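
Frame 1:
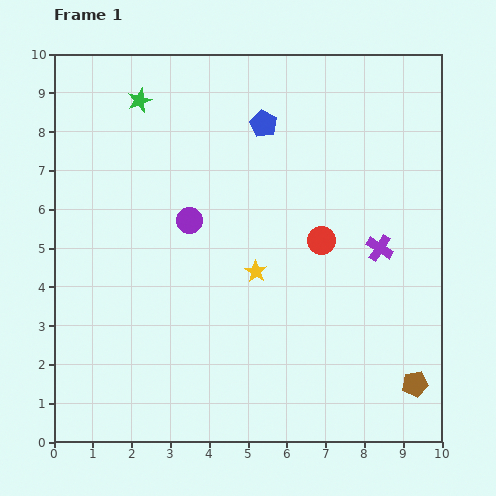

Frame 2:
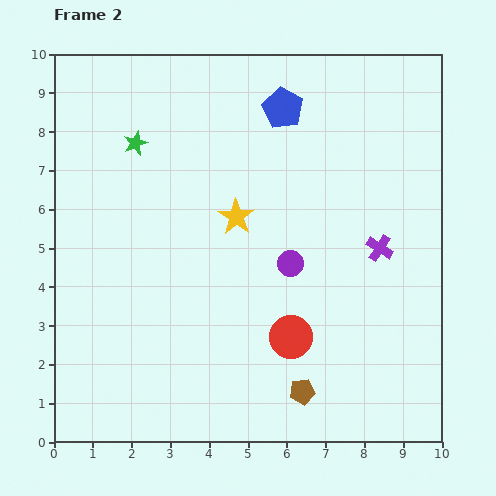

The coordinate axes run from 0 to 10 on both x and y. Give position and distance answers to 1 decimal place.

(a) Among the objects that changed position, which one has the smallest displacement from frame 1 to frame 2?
the blue pentagon

(moved 0.6)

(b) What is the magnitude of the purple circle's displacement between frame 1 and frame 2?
2.8

The purple circle moved from (3.5, 5.7) to (6.1, 4.6), a distance of √(2.6² + 1.1²) ≈ 2.8.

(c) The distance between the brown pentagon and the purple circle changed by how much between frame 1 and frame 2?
-3.9

Distance in frame 1: 7.2. Distance in frame 2: 3.3.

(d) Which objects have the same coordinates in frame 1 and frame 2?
the purple cross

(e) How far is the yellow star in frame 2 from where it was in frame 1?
1.5

The yellow star moved from (5.2, 4.4) to (4.7, 5.8), a distance of √(0.5² + 1.4²) ≈ 1.5.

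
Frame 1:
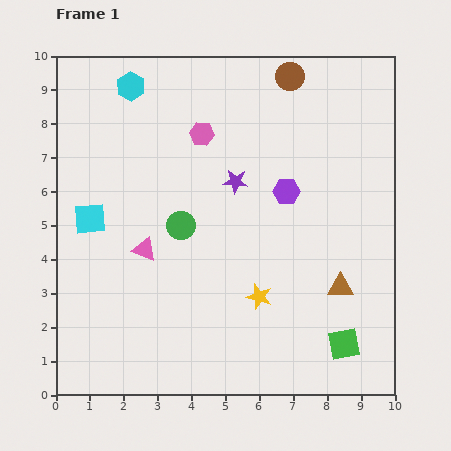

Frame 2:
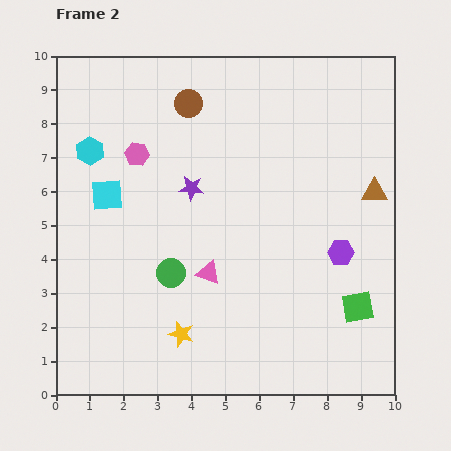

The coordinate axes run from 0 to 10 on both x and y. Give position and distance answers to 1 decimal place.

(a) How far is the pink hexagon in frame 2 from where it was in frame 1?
2.0

The pink hexagon moved from (4.3, 7.7) to (2.4, 7.1), a distance of √(1.9² + 0.6²) ≈ 2.0.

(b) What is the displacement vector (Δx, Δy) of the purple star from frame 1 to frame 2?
(-1.3, -0.2)

The purple star was at (5.3, 6.3) in frame 1 and (4.0, 6.1) in frame 2.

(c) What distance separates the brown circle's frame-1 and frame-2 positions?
3.1

The brown circle moved from (6.9, 9.4) to (3.9, 8.6), a distance of √(3.0² + 0.8²) ≈ 3.1.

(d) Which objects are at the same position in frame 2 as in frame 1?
none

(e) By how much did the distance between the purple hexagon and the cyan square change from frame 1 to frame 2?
+1.2

Distance in frame 1: 5.9. Distance in frame 2: 7.1.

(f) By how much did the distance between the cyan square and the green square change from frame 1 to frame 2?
-0.3

Distance in frame 1: 8.4. Distance in frame 2: 8.1.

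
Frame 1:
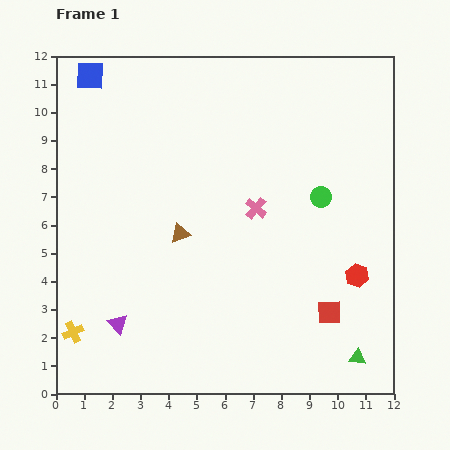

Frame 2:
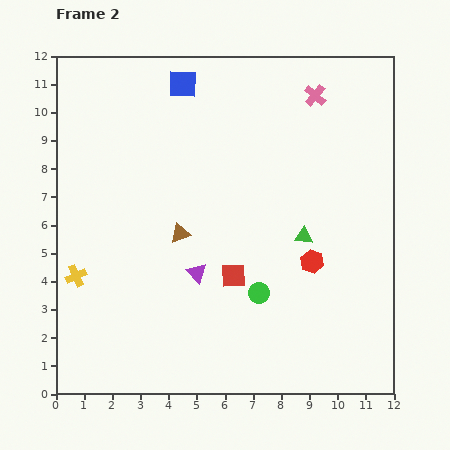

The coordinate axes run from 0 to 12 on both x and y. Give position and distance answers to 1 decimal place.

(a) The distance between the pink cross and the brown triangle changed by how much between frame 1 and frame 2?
+4.1

Distance in frame 1: 2.8. Distance in frame 2: 6.9.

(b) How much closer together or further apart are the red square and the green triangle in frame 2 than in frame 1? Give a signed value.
+1.0

Distance in frame 1: 1.9. Distance in frame 2: 2.9.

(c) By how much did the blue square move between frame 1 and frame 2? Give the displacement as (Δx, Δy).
(3.3, -0.3)

The blue square was at (1.2, 11.3) in frame 1 and (4.5, 11.0) in frame 2.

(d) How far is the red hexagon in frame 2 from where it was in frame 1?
1.7

The red hexagon moved from (10.7, 4.2) to (9.1, 4.7), a distance of √(1.6² + 0.5²) ≈ 1.7.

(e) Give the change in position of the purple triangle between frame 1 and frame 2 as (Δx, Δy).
(2.8, 1.8)

The purple triangle was at (2.2, 2.5) in frame 1 and (5.0, 4.3) in frame 2.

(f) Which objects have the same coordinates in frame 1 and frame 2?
the brown triangle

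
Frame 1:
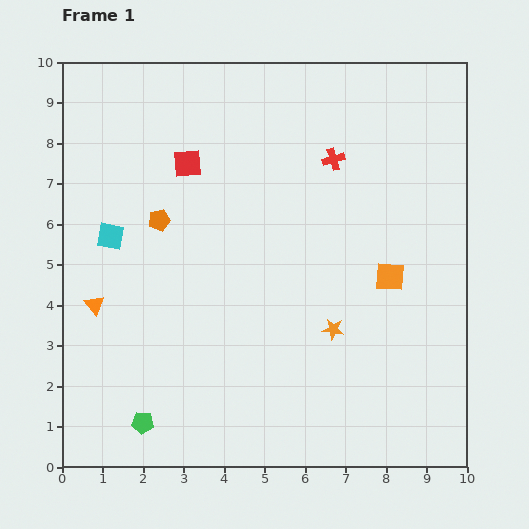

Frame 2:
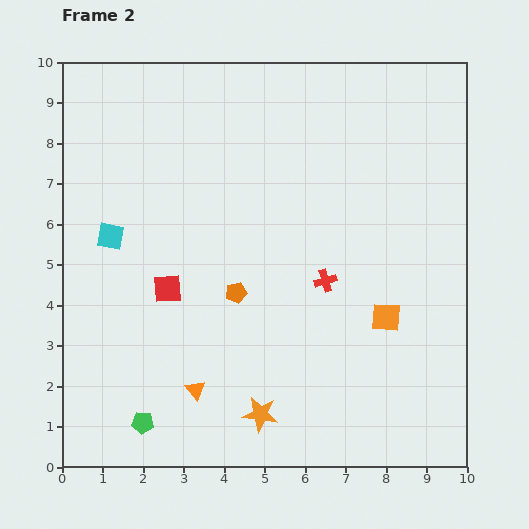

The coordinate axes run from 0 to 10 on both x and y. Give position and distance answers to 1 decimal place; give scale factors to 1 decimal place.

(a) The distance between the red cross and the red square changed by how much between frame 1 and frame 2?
+0.3

Distance in frame 1: 3.6. Distance in frame 2: 3.9.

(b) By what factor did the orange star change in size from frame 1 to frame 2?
1.6×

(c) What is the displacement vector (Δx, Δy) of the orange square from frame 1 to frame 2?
(-0.1, -1.0)

The orange square was at (8.1, 4.7) in frame 1 and (8.0, 3.7) in frame 2.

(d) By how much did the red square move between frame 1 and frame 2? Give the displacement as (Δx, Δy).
(-0.5, -3.1)

The red square was at (3.1, 7.5) in frame 1 and (2.6, 4.4) in frame 2.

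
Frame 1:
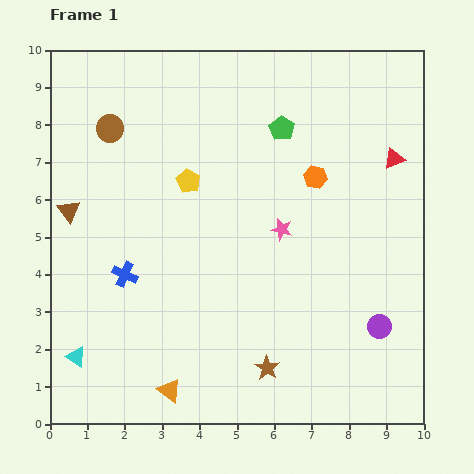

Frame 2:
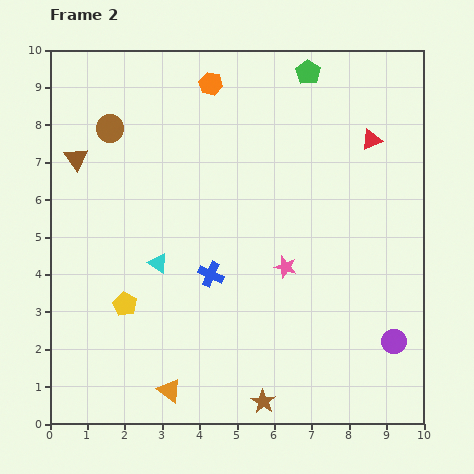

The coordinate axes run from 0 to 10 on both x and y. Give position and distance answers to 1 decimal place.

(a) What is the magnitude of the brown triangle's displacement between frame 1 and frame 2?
1.4

The brown triangle moved from (0.5, 5.7) to (0.7, 7.1), a distance of √(0.2² + 1.4²) ≈ 1.4.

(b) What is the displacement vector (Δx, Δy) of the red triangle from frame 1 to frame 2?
(-0.6, 0.5)

The red triangle was at (9.2, 7.1) in frame 1 and (8.6, 7.6) in frame 2.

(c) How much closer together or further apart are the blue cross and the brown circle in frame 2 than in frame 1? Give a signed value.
+0.8

Distance in frame 1: 3.9. Distance in frame 2: 4.7.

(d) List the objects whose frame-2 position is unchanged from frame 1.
the brown circle, the orange triangle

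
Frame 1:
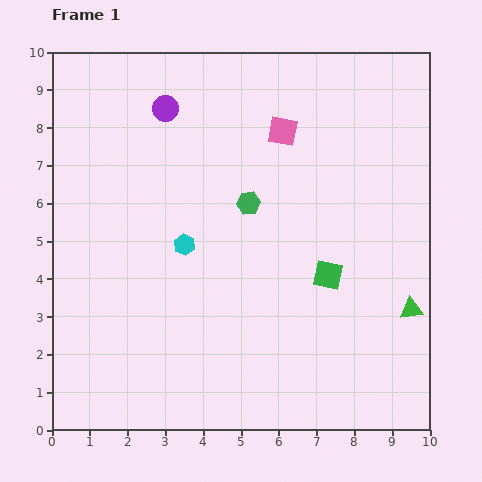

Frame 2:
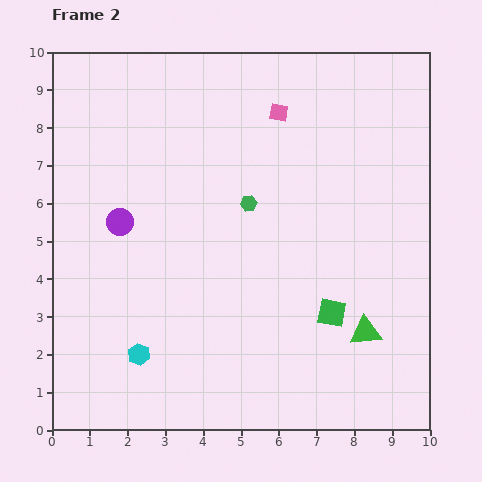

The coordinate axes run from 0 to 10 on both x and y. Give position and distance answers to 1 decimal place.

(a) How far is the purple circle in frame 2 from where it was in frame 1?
3.2

The purple circle moved from (3.0, 8.5) to (1.8, 5.5), a distance of √(1.2² + 3.0²) ≈ 3.2.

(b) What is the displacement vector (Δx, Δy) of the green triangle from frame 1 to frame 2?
(-1.2, -0.6)

The green triangle was at (9.5, 3.2) in frame 1 and (8.3, 2.6) in frame 2.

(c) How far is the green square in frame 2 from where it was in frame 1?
1.0

The green square moved from (7.3, 4.1) to (7.4, 3.1), a distance of √(0.1² + 1.0²) ≈ 1.0.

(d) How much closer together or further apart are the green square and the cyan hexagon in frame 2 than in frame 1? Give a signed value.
+1.3

Distance in frame 1: 3.9. Distance in frame 2: 5.2.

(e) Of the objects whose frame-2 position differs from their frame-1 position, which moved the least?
the pink square

(moved 0.5)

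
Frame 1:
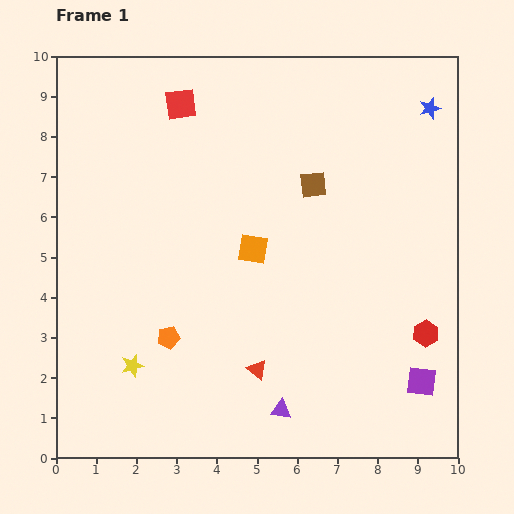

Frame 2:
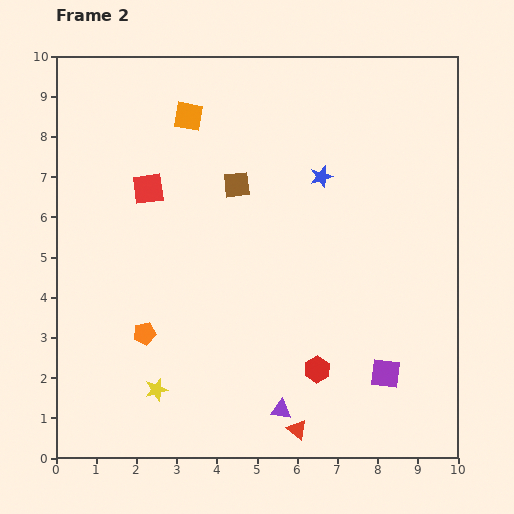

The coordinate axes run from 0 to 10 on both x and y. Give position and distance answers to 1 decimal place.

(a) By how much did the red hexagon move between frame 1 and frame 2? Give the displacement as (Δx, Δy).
(-2.7, -0.9)

The red hexagon was at (9.2, 3.1) in frame 1 and (6.5, 2.2) in frame 2.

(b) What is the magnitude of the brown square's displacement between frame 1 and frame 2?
1.9

The brown square moved from (6.4, 6.8) to (4.5, 6.8), a distance of √(1.9² + 0.0²) ≈ 1.9.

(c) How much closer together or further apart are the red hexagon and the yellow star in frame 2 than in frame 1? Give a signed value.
-3.3

Distance in frame 1: 7.3. Distance in frame 2: 4.0.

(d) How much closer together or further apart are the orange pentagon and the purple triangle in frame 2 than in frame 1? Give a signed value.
+0.6

Distance in frame 1: 3.3. Distance in frame 2: 3.9.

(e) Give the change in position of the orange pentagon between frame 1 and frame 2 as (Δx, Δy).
(-0.6, 0.1)

The orange pentagon was at (2.8, 3.0) in frame 1 and (2.2, 3.1) in frame 2.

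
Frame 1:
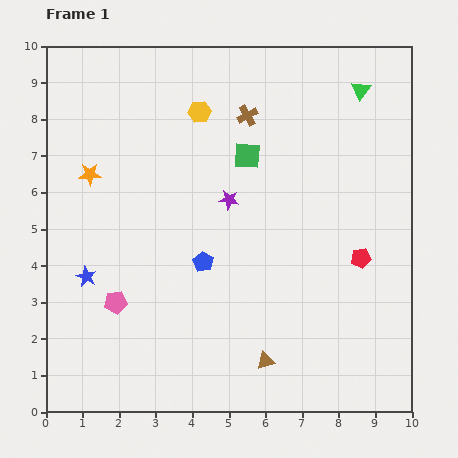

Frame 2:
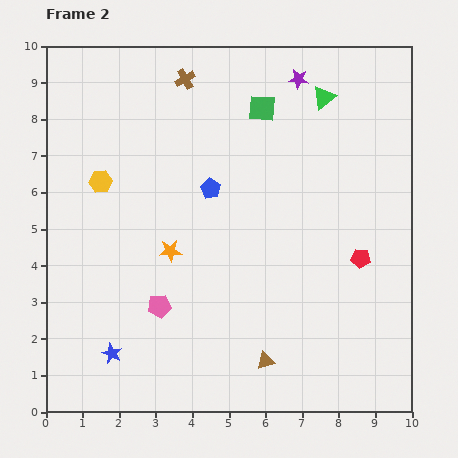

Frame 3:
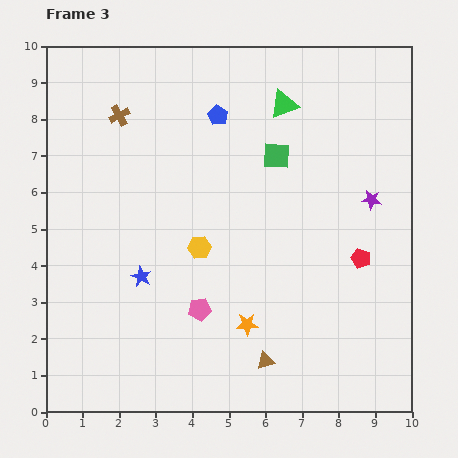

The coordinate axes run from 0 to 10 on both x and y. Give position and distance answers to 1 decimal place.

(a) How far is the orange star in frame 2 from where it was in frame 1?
3.0

The orange star moved from (1.2, 6.5) to (3.4, 4.4), a distance of √(2.2² + 2.1²) ≈ 3.0.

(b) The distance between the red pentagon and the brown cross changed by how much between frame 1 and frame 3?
+2.7

Distance in frame 1: 5.0. Distance in frame 3: 7.7.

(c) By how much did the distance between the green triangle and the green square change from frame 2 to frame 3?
-0.3

Distance in frame 2: 1.7. Distance in frame 3: 1.4.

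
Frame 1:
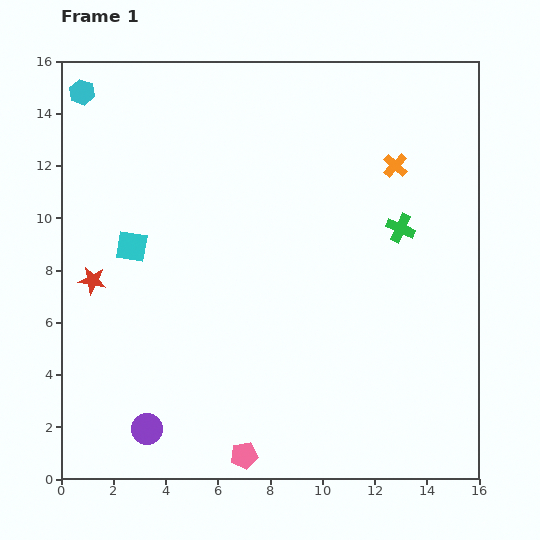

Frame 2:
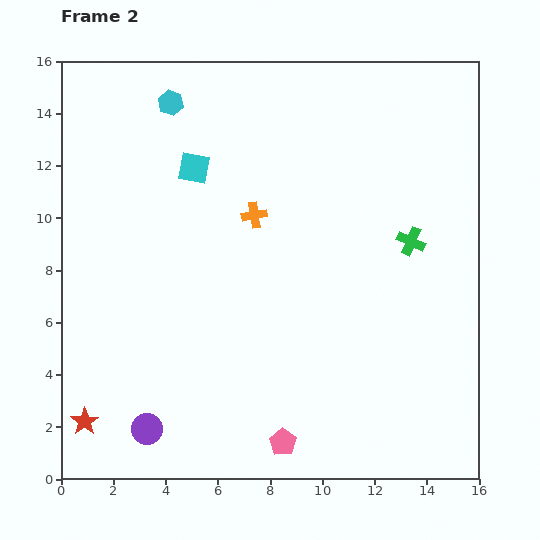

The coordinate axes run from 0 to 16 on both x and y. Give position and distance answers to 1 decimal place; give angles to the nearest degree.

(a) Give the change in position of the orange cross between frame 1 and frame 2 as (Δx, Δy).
(-5.4, -1.9)

The orange cross was at (12.8, 12.0) in frame 1 and (7.4, 10.1) in frame 2.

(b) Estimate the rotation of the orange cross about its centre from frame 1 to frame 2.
39° clockwise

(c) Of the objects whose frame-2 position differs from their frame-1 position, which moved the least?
the green cross

(moved 0.6)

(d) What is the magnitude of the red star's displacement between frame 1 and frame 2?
5.4

The red star moved from (1.2, 7.6) to (0.9, 2.2), a distance of √(0.3² + 5.4²) ≈ 5.4.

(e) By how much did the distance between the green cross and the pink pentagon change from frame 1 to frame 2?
-1.5

Distance in frame 1: 10.6. Distance in frame 2: 9.1.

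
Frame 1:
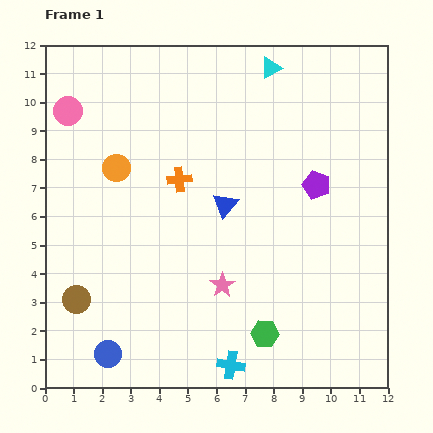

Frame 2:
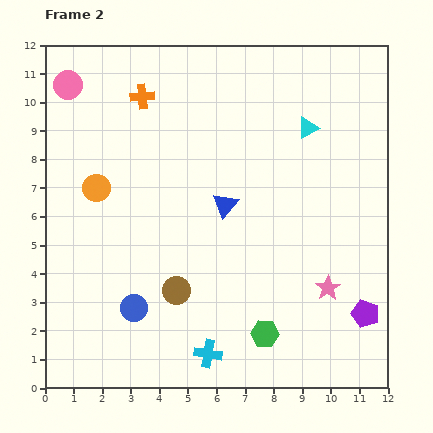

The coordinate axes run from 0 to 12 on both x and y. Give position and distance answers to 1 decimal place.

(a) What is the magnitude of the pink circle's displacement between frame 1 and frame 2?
0.9

The pink circle moved from (0.8, 9.7) to (0.8, 10.6), a distance of √(0.0² + 0.9²) ≈ 0.9.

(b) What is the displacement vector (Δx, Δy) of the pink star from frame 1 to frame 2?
(3.7, -0.1)

The pink star was at (6.2, 3.6) in frame 1 and (9.9, 3.5) in frame 2.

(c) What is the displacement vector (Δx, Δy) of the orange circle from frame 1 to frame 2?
(-0.7, -0.7)

The orange circle was at (2.5, 7.7) in frame 1 and (1.8, 7.0) in frame 2.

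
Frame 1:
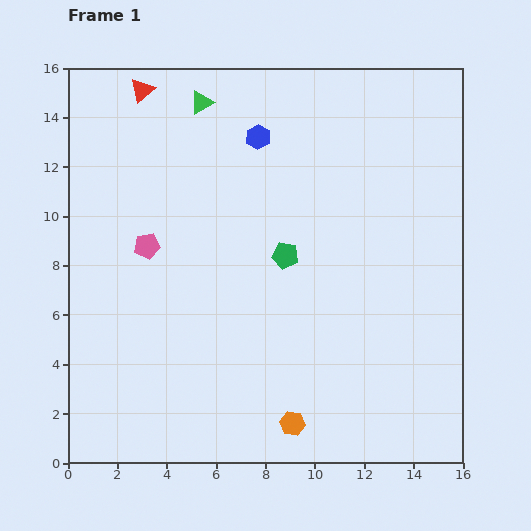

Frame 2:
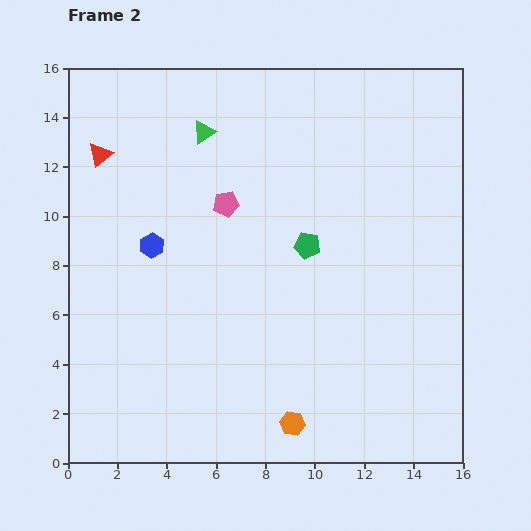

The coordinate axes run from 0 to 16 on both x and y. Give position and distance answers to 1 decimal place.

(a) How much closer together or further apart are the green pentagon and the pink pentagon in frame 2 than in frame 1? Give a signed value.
-1.9

Distance in frame 1: 5.6. Distance in frame 2: 3.7.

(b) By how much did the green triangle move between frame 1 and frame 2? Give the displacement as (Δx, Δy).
(0.1, -1.2)

The green triangle was at (5.4, 14.6) in frame 1 and (5.5, 13.4) in frame 2.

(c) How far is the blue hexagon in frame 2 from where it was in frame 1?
6.2

The blue hexagon moved from (7.7, 13.2) to (3.4, 8.8), a distance of √(4.3² + 4.4²) ≈ 6.2.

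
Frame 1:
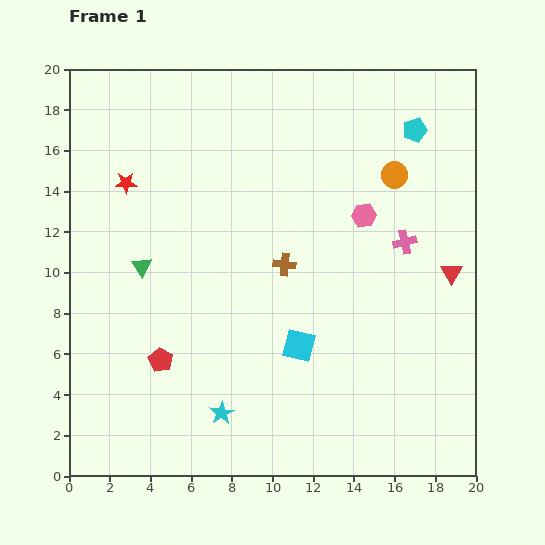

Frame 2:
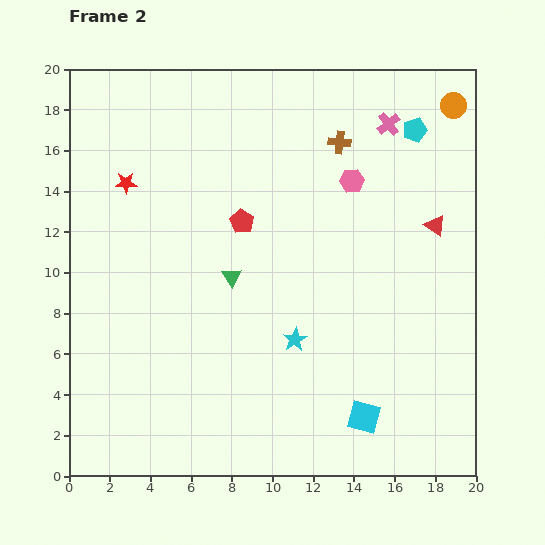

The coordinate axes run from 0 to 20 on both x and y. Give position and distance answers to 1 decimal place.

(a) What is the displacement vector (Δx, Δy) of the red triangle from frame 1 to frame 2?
(-0.8, 2.3)

The red triangle was at (18.8, 10.0) in frame 1 and (18.0, 12.3) in frame 2.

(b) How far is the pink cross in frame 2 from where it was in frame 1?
5.9

The pink cross moved from (16.5, 11.5) to (15.7, 17.3), a distance of √(0.8² + 5.8²) ≈ 5.9.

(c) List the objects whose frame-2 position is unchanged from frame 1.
the cyan pentagon, the red star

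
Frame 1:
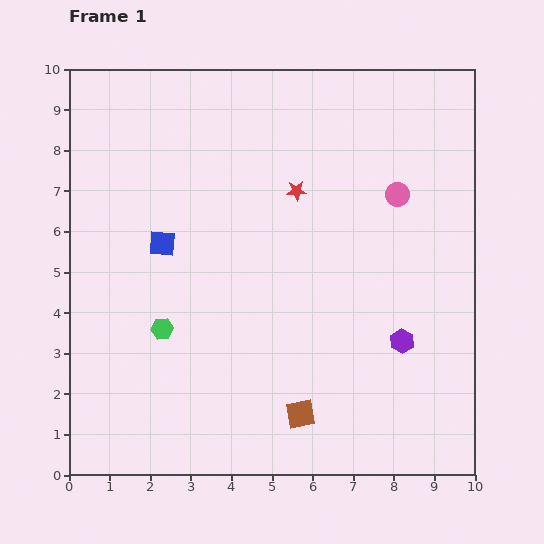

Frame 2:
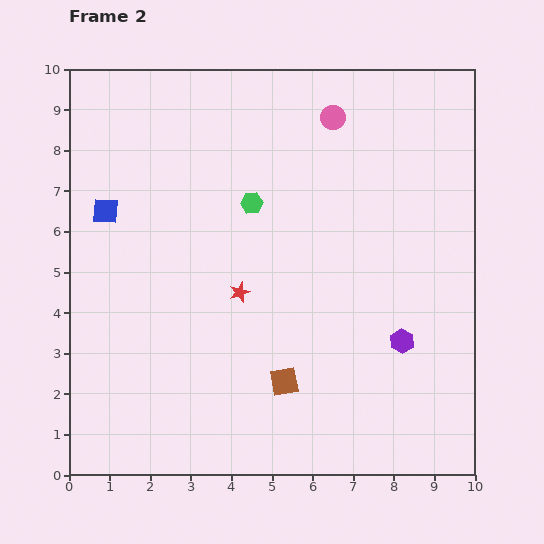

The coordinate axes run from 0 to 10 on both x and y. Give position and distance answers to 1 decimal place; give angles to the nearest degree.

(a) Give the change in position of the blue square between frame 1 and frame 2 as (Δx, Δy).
(-1.4, 0.8)

The blue square was at (2.3, 5.7) in frame 1 and (0.9, 6.5) in frame 2.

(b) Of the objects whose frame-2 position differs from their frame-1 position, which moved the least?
the brown square

(moved 0.9)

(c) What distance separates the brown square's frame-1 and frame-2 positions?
0.9

The brown square moved from (5.7, 1.5) to (5.3, 2.3), a distance of √(0.4² + 0.8²) ≈ 0.9.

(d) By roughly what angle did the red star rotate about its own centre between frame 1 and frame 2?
16° counter-clockwise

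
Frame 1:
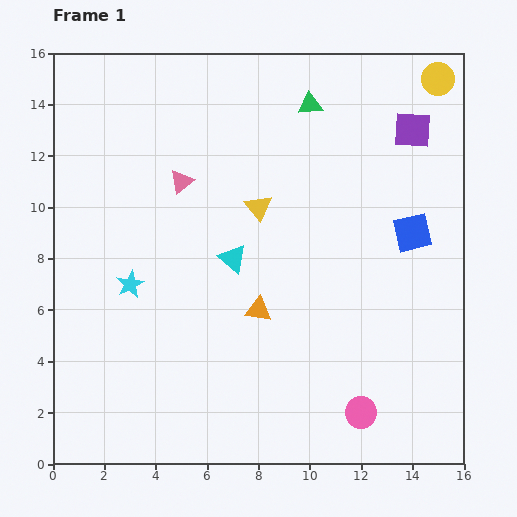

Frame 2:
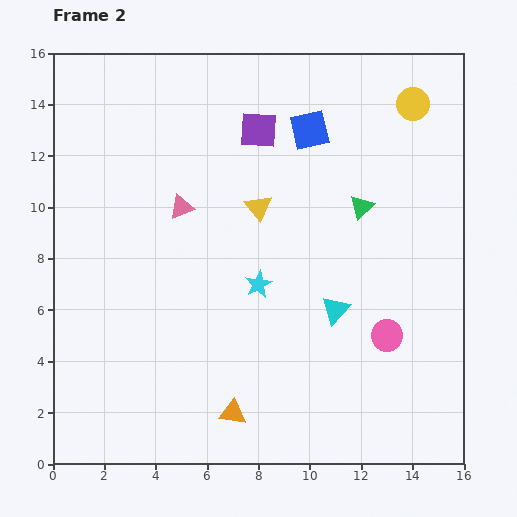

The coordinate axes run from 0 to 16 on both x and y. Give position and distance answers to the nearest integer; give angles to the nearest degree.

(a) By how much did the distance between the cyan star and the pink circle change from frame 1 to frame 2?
-5

Distance in frame 1: 10. Distance in frame 2: 5.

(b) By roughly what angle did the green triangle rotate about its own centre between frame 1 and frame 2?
37° counter-clockwise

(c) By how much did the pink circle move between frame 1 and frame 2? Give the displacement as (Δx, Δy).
(1, 3)

The pink circle was at (12, 2) in frame 1 and (13, 5) in frame 2.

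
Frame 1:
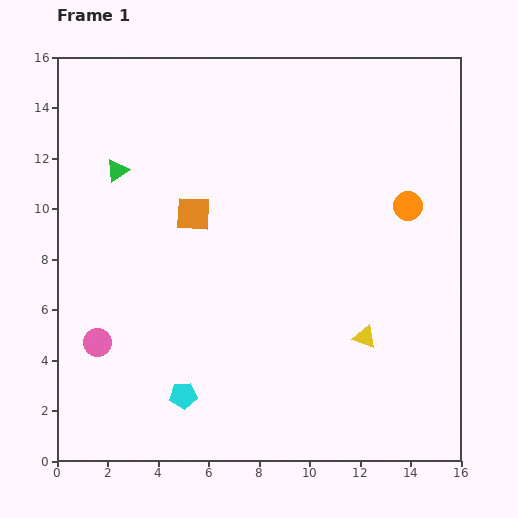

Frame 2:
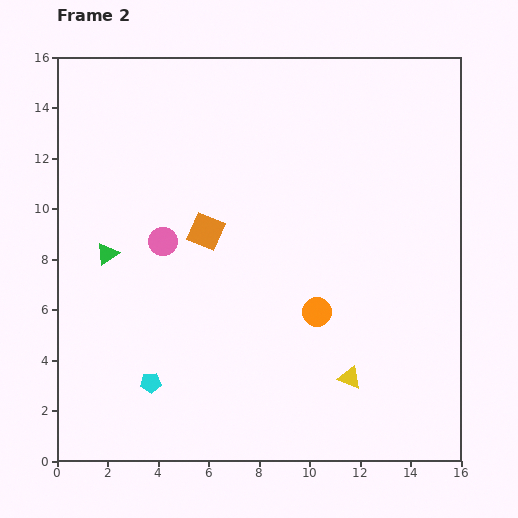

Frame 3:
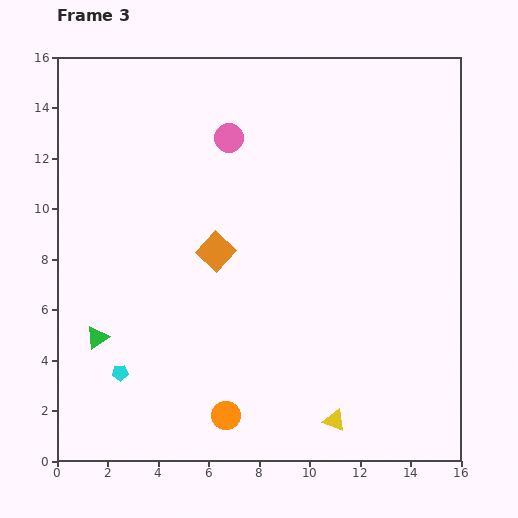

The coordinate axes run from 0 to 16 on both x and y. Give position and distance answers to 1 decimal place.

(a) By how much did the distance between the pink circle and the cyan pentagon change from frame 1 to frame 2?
+1.6

Distance in frame 1: 4.0. Distance in frame 2: 5.6.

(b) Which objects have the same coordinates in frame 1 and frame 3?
none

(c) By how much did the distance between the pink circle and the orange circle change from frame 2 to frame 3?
+4.3

Distance in frame 2: 6.7. Distance in frame 3: 11.0.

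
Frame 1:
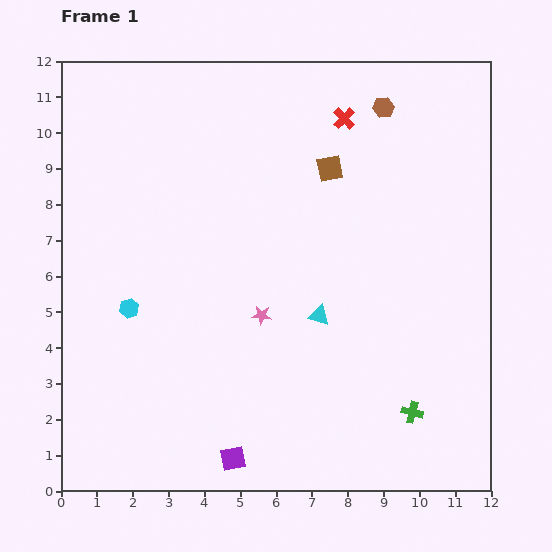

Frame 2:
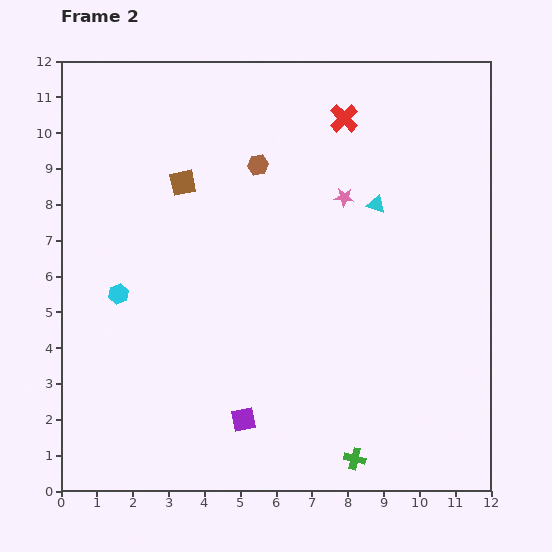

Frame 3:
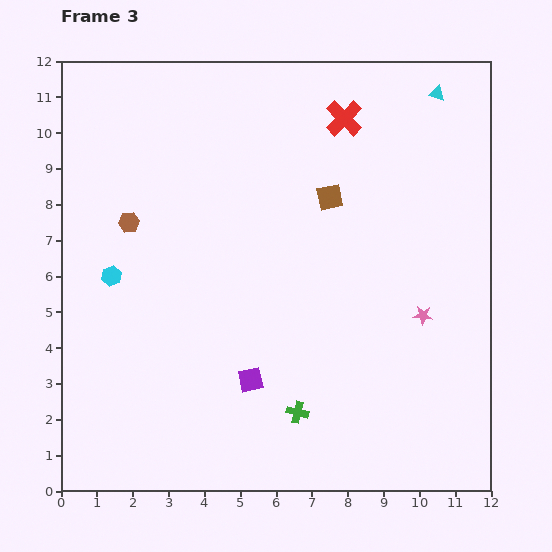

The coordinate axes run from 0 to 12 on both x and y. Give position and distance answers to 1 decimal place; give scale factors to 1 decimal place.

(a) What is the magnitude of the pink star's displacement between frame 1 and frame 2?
4.0

The pink star moved from (5.6, 4.9) to (7.9, 8.2), a distance of √(2.3² + 3.3²) ≈ 4.0.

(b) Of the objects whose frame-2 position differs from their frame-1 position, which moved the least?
the cyan hexagon

(moved 0.5)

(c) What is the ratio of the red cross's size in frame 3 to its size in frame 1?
1.7×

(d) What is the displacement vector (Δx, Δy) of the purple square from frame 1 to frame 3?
(0.5, 2.2)

The purple square was at (4.8, 0.9) in frame 1 and (5.3, 3.1) in frame 3.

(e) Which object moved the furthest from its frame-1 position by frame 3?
the brown hexagon

(moved 7.8; next 7.0)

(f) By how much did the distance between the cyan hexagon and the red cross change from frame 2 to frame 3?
-0.2

Distance in frame 2: 8.0. Distance in frame 3: 7.8.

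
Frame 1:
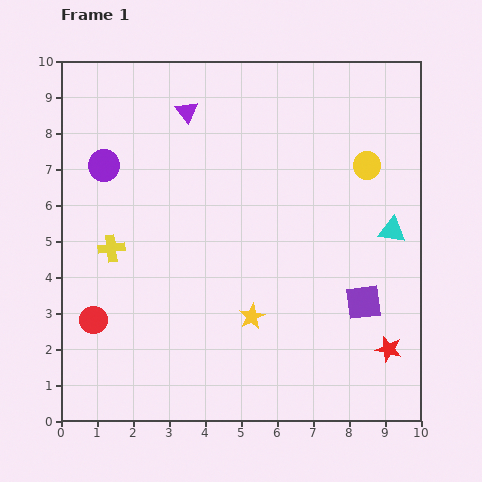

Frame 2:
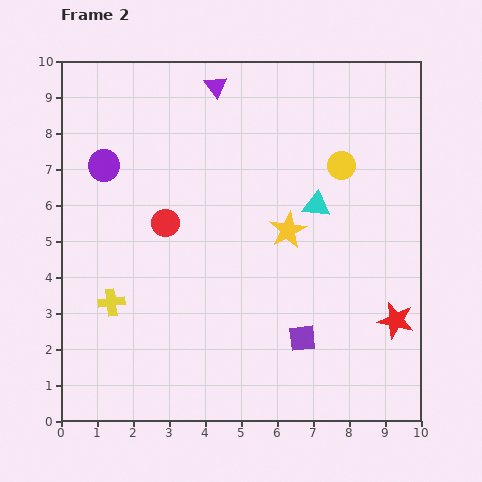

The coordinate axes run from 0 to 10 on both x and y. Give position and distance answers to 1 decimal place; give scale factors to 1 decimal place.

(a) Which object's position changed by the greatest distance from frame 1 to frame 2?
the red circle

(moved 3.4; next 2.6)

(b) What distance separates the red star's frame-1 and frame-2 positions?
0.8

The red star moved from (9.1, 2.0) to (9.3, 2.8), a distance of √(0.2² + 0.8²) ≈ 0.8.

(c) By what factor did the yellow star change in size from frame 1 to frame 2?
1.4×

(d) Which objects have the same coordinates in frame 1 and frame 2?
the purple circle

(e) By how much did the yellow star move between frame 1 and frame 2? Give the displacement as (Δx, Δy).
(1.0, 2.4)

The yellow star was at (5.3, 2.9) in frame 1 and (6.3, 5.3) in frame 2.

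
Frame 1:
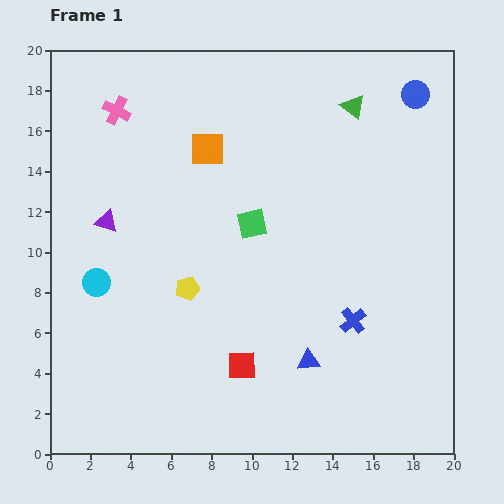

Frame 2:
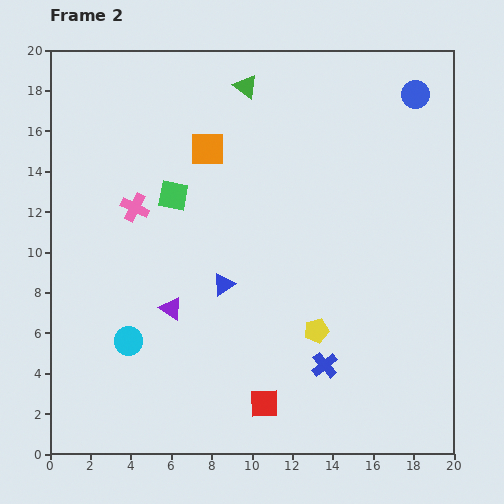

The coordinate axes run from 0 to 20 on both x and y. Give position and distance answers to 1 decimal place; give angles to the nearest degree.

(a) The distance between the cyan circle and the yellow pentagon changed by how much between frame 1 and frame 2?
+4.8

Distance in frame 1: 4.5. Distance in frame 2: 9.3.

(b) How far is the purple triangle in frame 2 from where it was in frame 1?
5.4

The purple triangle moved from (2.8, 11.5) to (6.0, 7.2), a distance of √(3.2² + 4.3²) ≈ 5.4.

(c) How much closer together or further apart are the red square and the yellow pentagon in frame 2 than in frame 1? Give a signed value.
-0.3

Distance in frame 1: 4.7. Distance in frame 2: 4.4.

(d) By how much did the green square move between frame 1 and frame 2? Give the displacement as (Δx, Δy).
(-3.9, 1.4)

The green square was at (10.0, 11.4) in frame 1 and (6.1, 12.8) in frame 2.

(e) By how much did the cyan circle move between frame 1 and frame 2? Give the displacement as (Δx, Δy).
(1.6, -2.9)

The cyan circle was at (2.3, 8.5) in frame 1 and (3.9, 5.6) in frame 2.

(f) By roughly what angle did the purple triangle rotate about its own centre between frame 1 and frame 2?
16° clockwise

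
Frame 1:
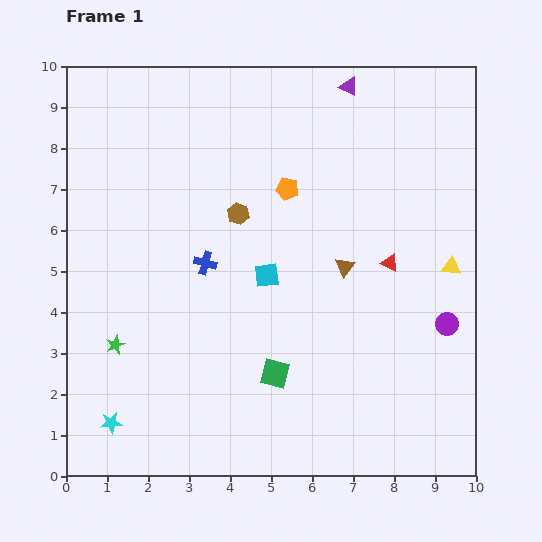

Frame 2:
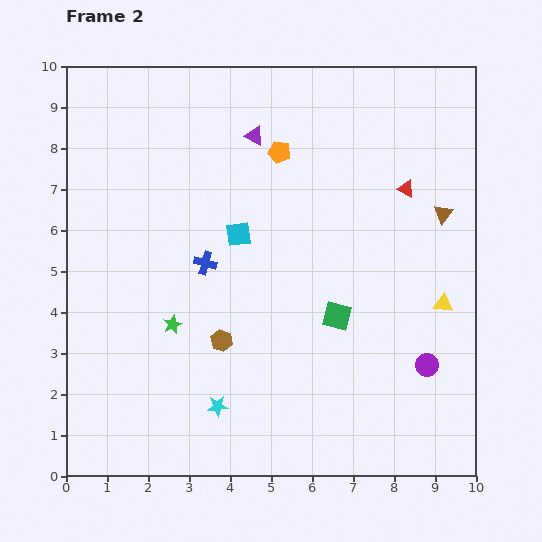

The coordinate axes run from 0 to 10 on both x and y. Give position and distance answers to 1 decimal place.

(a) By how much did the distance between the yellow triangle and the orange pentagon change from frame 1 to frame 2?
+1.0

Distance in frame 1: 4.4. Distance in frame 2: 5.4.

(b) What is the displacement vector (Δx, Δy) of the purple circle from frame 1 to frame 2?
(-0.5, -1.0)

The purple circle was at (9.3, 3.7) in frame 1 and (8.8, 2.7) in frame 2.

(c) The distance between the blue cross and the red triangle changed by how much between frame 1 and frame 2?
+0.7

Distance in frame 1: 4.5. Distance in frame 2: 5.2.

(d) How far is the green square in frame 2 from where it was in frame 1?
2.1

The green square moved from (5.1, 2.5) to (6.6, 3.9), a distance of √(1.5² + 1.4²) ≈ 2.1.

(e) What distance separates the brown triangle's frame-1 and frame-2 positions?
2.7

The brown triangle moved from (6.8, 5.1) to (9.2, 6.4), a distance of √(2.4² + 1.3²) ≈ 2.7.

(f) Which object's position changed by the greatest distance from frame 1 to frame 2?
the brown hexagon

(moved 3.1; next 2.7)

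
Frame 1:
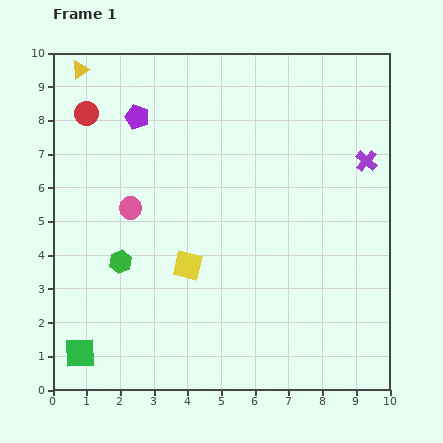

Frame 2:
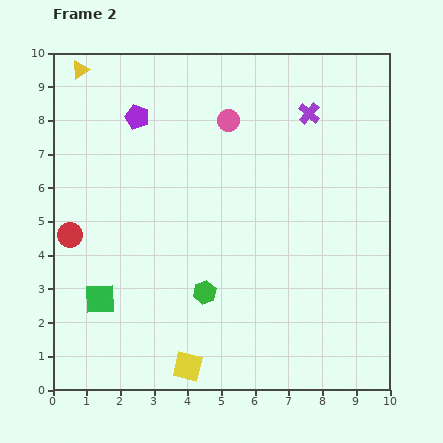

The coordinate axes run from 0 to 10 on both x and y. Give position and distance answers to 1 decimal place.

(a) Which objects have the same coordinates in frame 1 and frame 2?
the yellow triangle, the purple pentagon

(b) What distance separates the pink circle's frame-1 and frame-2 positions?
3.9

The pink circle moved from (2.3, 5.4) to (5.2, 8.0), a distance of √(2.9² + 2.6²) ≈ 3.9.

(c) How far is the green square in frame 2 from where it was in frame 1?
1.7

The green square moved from (0.8, 1.1) to (1.4, 2.7), a distance of √(0.6² + 1.6²) ≈ 1.7.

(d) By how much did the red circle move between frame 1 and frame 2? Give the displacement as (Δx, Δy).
(-0.5, -3.6)

The red circle was at (1.0, 8.2) in frame 1 and (0.5, 4.6) in frame 2.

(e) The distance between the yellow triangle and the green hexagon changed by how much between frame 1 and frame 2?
+1.8

Distance in frame 1: 5.8. Distance in frame 2: 7.6.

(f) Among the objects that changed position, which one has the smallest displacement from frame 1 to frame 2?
the green square

(moved 1.7)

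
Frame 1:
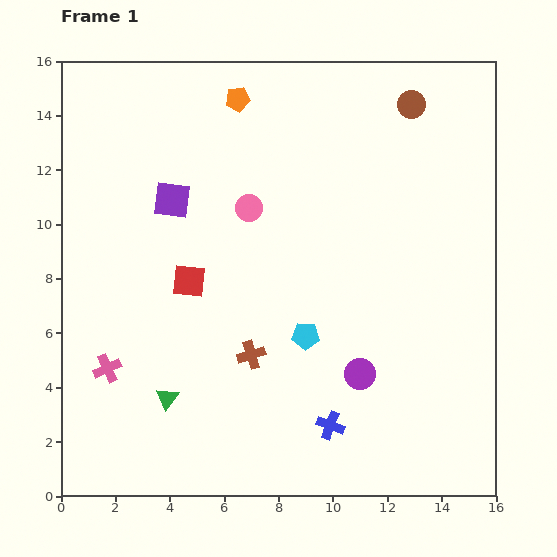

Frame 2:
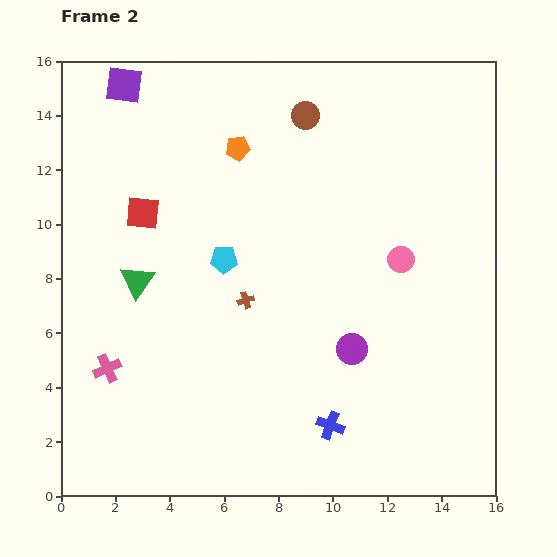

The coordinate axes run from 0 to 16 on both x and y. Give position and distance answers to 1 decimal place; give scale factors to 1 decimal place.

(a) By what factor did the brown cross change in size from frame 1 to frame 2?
0.6×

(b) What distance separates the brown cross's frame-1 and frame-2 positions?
2.0

The brown cross moved from (7.0, 5.2) to (6.8, 7.2), a distance of √(0.2² + 2.0²) ≈ 2.0.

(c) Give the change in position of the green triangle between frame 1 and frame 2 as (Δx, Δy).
(-1.1, 4.3)

The green triangle was at (3.9, 3.6) in frame 1 and (2.8, 7.9) in frame 2.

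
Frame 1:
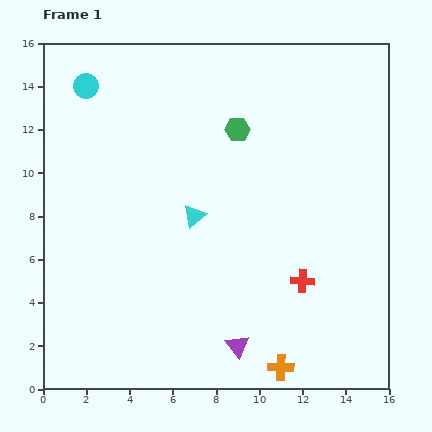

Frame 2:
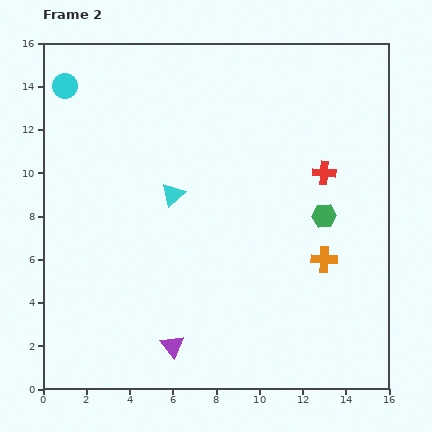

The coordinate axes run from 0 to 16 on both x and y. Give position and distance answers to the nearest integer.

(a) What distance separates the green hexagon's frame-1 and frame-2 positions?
6

The green hexagon moved from (9, 12) to (13, 8), a distance of √(4² + 4²) ≈ 6.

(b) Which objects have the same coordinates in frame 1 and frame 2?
none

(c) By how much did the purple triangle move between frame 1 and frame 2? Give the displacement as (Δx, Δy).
(-3, 0)

The purple triangle was at (9, 2) in frame 1 and (6, 2) in frame 2.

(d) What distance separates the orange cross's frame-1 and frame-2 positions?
5

The orange cross moved from (11, 1) to (13, 6), a distance of √(2² + 5²) ≈ 5.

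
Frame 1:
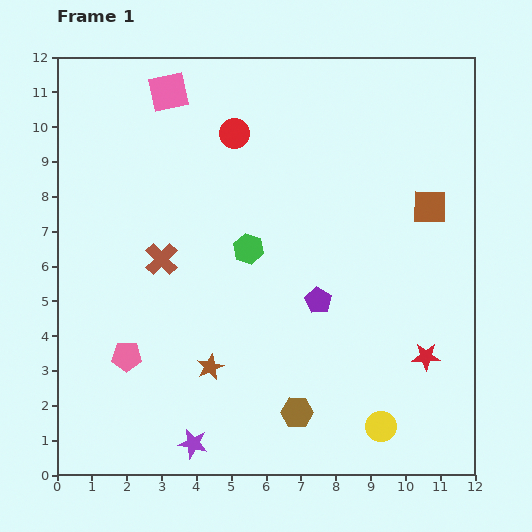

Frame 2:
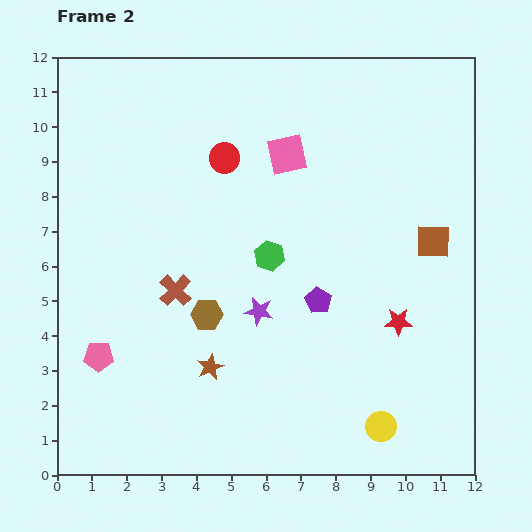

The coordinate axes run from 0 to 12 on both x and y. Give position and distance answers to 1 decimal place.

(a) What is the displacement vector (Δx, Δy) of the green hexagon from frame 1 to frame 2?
(0.6, -0.2)

The green hexagon was at (5.5, 6.5) in frame 1 and (6.1, 6.3) in frame 2.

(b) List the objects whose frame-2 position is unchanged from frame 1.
the brown star, the purple pentagon, the yellow circle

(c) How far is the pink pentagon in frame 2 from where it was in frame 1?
0.8

The pink pentagon moved from (2.0, 3.4) to (1.2, 3.4), a distance of √(0.8² + 0.0²) ≈ 0.8.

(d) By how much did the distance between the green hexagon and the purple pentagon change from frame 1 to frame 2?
-0.6

Distance in frame 1: 2.5. Distance in frame 2: 1.9.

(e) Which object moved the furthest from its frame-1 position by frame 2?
the purple star

(moved 4.2; next 3.8)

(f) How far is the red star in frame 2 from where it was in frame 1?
1.3

The red star moved from (10.6, 3.4) to (9.8, 4.4), a distance of √(0.8² + 1.0²) ≈ 1.3.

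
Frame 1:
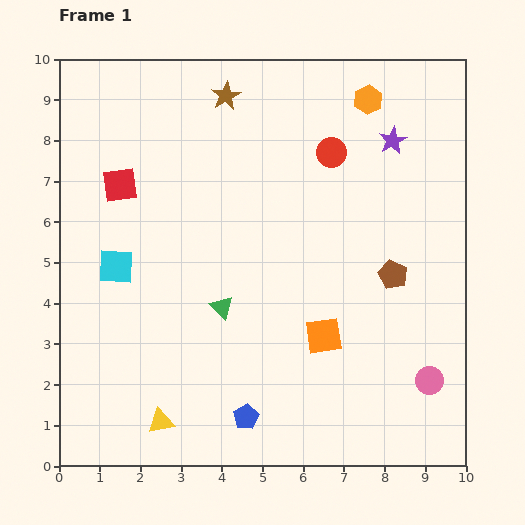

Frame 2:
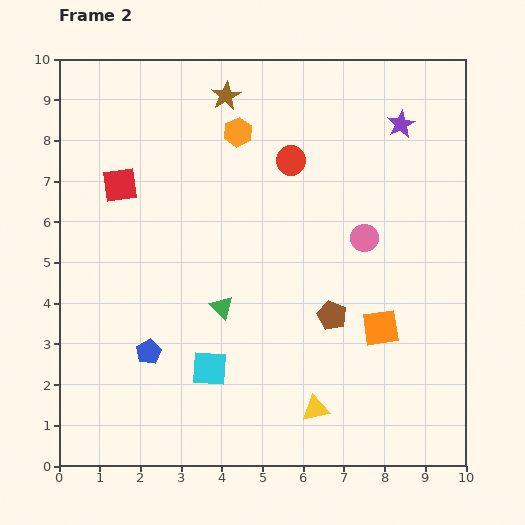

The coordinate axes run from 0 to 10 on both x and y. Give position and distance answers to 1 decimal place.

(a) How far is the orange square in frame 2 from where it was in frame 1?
1.4

The orange square moved from (6.5, 3.2) to (7.9, 3.4), a distance of √(1.4² + 0.2²) ≈ 1.4.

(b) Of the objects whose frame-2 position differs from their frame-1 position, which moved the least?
the purple star

(moved 0.4)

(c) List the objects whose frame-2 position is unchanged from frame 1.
the brown star, the red square, the green triangle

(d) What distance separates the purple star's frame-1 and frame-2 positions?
0.4

The purple star moved from (8.2, 8.0) to (8.4, 8.4), a distance of √(0.2² + 0.4²) ≈ 0.4.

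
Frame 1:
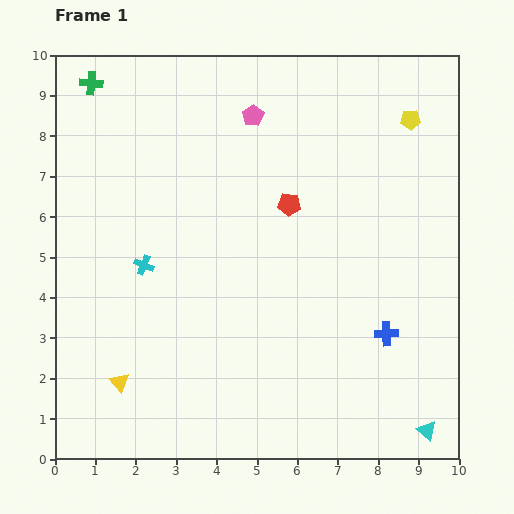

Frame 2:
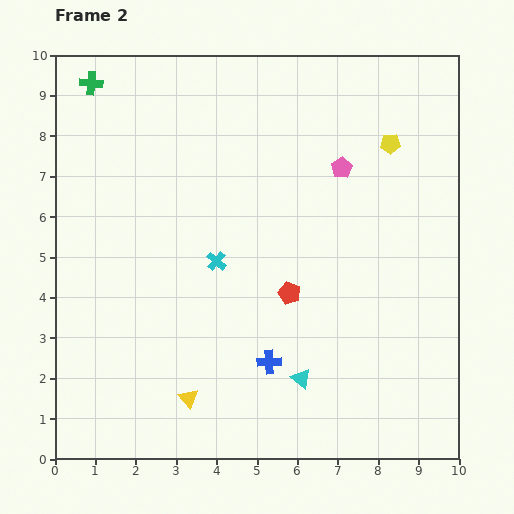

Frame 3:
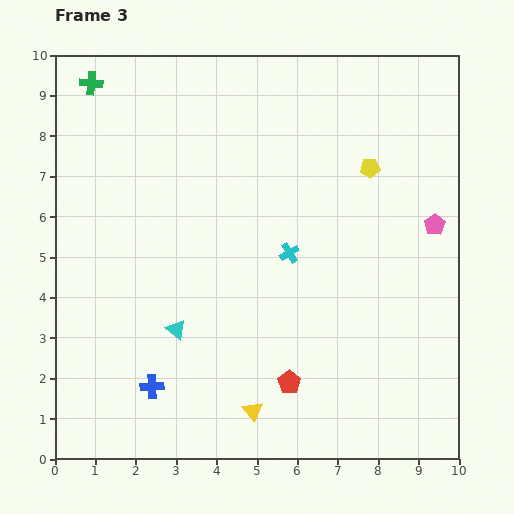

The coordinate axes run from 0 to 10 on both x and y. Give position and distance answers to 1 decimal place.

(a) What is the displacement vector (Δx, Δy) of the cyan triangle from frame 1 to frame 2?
(-3.1, 1.3)

The cyan triangle was at (9.2, 0.7) in frame 1 and (6.1, 2.0) in frame 2.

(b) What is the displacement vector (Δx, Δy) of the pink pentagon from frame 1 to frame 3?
(4.5, -2.7)

The pink pentagon was at (4.9, 8.5) in frame 1 and (9.4, 5.8) in frame 3.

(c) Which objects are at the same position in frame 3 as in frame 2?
the green cross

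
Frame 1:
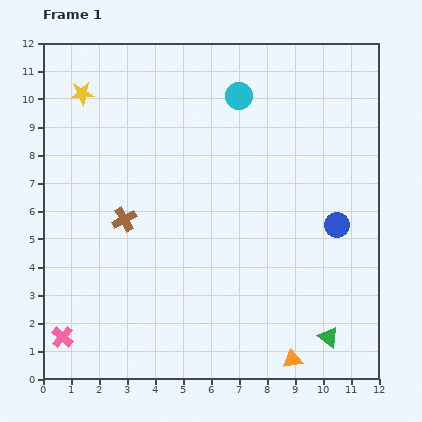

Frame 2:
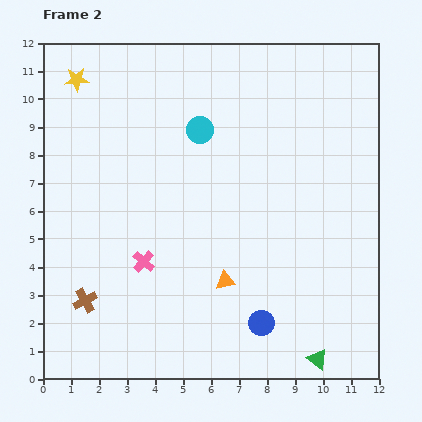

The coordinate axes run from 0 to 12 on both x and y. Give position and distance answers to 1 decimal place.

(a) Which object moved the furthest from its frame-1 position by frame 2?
the blue circle

(moved 4.4; next 4.0)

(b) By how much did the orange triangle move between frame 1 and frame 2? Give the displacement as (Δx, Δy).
(-2.4, 2.8)

The orange triangle was at (8.9, 0.7) in frame 1 and (6.5, 3.5) in frame 2.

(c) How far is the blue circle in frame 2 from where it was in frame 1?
4.4

The blue circle moved from (10.5, 5.5) to (7.8, 2.0), a distance of √(2.7² + 3.5²) ≈ 4.4.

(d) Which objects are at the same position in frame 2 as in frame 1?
none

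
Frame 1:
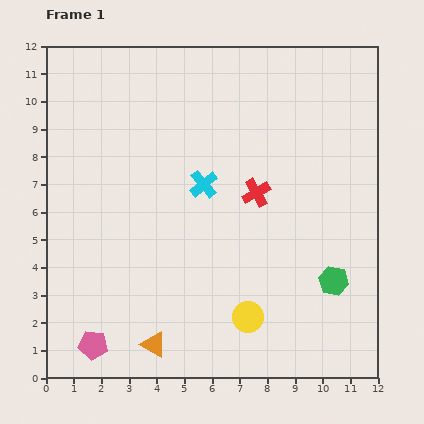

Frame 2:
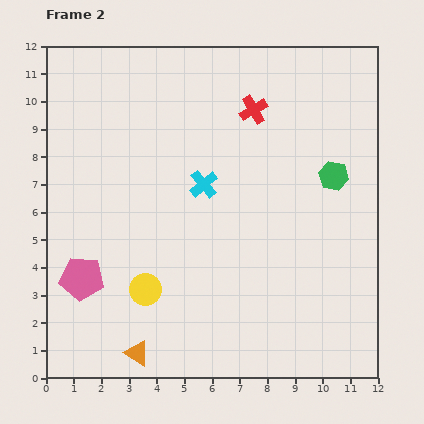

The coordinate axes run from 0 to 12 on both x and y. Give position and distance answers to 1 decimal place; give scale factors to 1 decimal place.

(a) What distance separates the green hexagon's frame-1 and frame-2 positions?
3.8

The green hexagon moved from (10.4, 3.5) to (10.4, 7.3), a distance of √(0.0² + 3.8²) ≈ 3.8.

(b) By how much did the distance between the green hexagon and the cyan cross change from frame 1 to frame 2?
-1.2

Distance in frame 1: 5.9. Distance in frame 2: 4.7.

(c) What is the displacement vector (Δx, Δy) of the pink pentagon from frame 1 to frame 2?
(-0.4, 2.4)

The pink pentagon was at (1.7, 1.2) in frame 1 and (1.3, 3.6) in frame 2.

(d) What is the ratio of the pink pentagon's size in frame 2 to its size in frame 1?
1.5×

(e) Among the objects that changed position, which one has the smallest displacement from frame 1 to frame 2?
the orange triangle

(moved 0.7)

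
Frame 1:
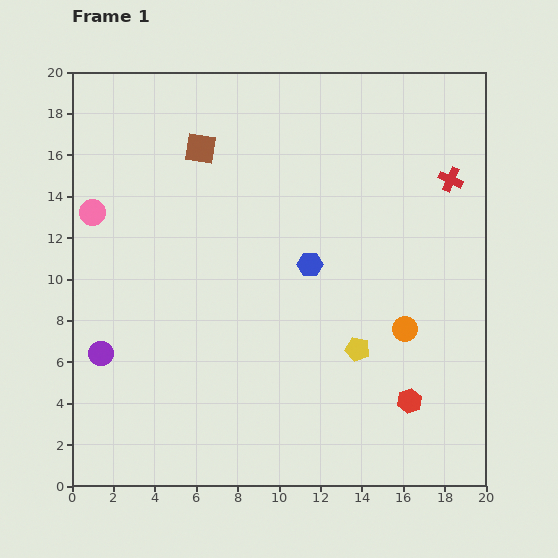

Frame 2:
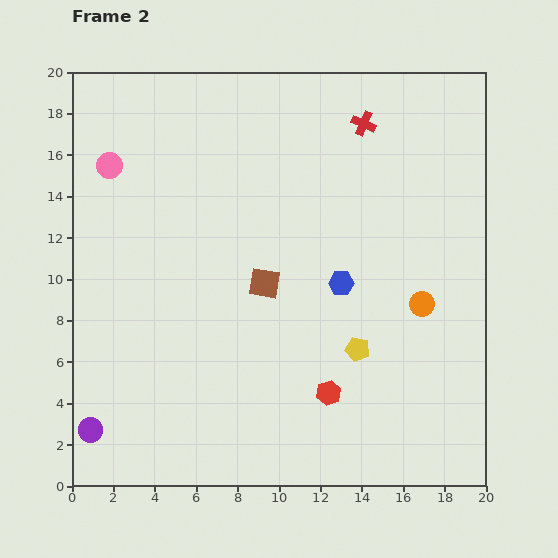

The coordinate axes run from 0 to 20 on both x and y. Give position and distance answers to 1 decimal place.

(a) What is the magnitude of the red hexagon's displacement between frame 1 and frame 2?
3.9

The red hexagon moved from (16.3, 4.1) to (12.4, 4.5), a distance of √(3.9² + 0.4²) ≈ 3.9.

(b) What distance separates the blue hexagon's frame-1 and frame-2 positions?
1.7

The blue hexagon moved from (11.5, 10.7) to (13.0, 9.8), a distance of √(1.5² + 0.9²) ≈ 1.7.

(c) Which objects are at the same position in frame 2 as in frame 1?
the yellow pentagon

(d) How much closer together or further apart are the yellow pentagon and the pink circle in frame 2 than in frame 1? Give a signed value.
+0.5

Distance in frame 1: 14.4. Distance in frame 2: 14.9.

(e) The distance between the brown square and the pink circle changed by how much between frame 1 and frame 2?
+3.3

Distance in frame 1: 6.1. Distance in frame 2: 9.4.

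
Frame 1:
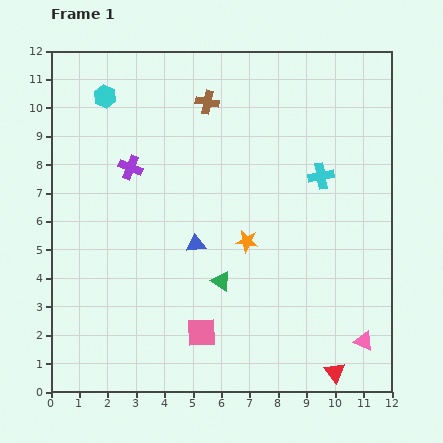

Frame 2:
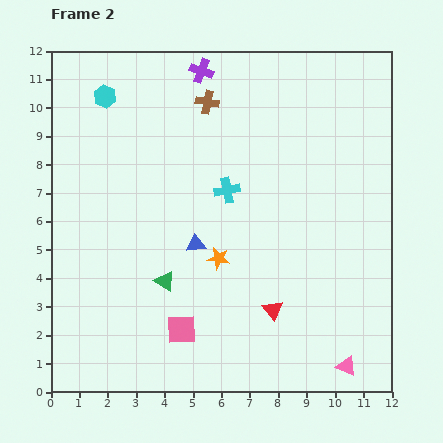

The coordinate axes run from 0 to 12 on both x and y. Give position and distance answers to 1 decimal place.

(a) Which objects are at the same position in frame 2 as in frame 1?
the brown cross, the blue triangle, the cyan hexagon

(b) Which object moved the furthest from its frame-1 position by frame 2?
the purple cross

(moved 4.2; next 3.3)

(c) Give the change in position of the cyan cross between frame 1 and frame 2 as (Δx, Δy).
(-3.3, -0.5)

The cyan cross was at (9.5, 7.6) in frame 1 and (6.2, 7.1) in frame 2.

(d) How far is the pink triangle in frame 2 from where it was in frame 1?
1.1

The pink triangle moved from (11.0, 1.8) to (10.4, 0.9), a distance of √(0.6² + 0.9²) ≈ 1.1.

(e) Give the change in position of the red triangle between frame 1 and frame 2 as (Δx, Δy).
(-2.2, 2.2)

The red triangle was at (10.0, 0.7) in frame 1 and (7.8, 2.9) in frame 2.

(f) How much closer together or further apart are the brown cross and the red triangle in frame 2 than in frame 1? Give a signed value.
-2.8

Distance in frame 1: 10.5. Distance in frame 2: 7.7.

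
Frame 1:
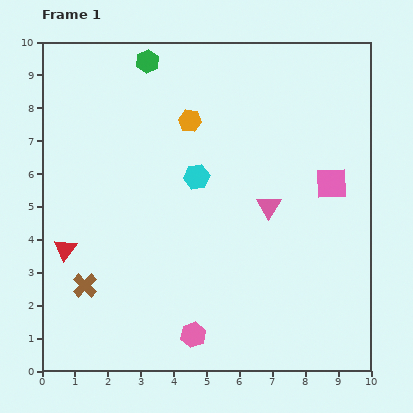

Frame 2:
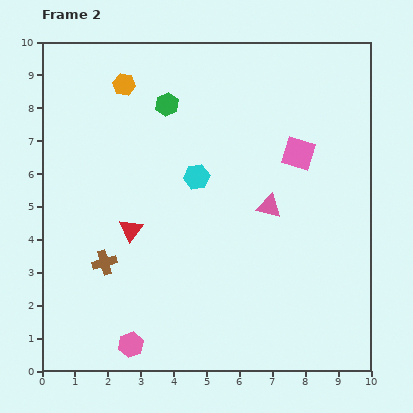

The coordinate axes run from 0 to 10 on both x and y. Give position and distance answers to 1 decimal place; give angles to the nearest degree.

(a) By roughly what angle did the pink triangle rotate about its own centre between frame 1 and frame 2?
47° counter-clockwise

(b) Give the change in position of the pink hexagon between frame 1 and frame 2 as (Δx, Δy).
(-1.9, -0.3)

The pink hexagon was at (4.6, 1.1) in frame 1 and (2.7, 0.8) in frame 2.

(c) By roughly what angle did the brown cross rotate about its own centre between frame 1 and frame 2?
30° clockwise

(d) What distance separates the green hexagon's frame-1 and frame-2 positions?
1.4

The green hexagon moved from (3.2, 9.4) to (3.8, 8.1), a distance of √(0.6² + 1.3²) ≈ 1.4.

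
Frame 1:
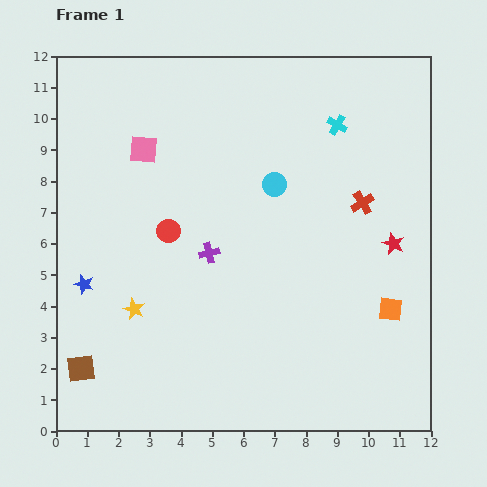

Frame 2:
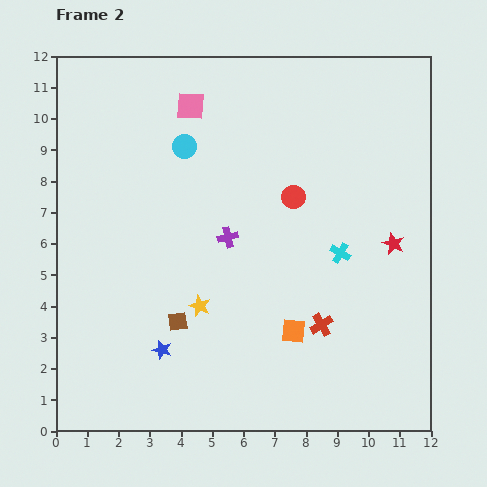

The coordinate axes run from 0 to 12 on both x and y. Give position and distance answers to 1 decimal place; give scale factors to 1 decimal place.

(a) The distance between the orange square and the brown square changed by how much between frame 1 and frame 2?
-6.4

Distance in frame 1: 10.1. Distance in frame 2: 3.7.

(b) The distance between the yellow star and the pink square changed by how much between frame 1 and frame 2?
+1.3

Distance in frame 1: 5.1. Distance in frame 2: 6.4.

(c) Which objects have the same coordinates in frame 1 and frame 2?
the red star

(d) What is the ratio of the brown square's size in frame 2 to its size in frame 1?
0.7×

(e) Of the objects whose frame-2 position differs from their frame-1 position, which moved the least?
the purple cross

(moved 0.8)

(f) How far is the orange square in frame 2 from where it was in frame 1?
3.2

The orange square moved from (10.7, 3.9) to (7.6, 3.2), a distance of √(3.1² + 0.7²) ≈ 3.2.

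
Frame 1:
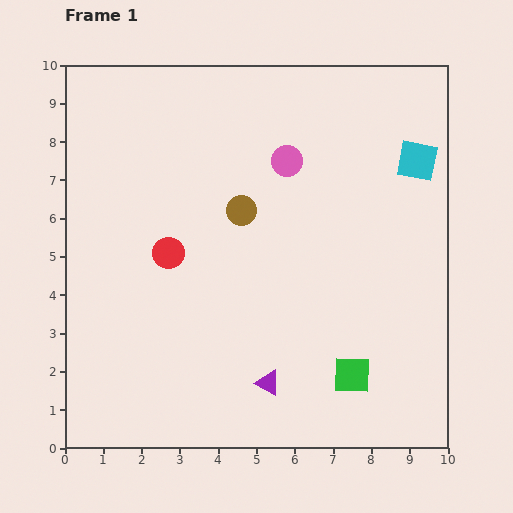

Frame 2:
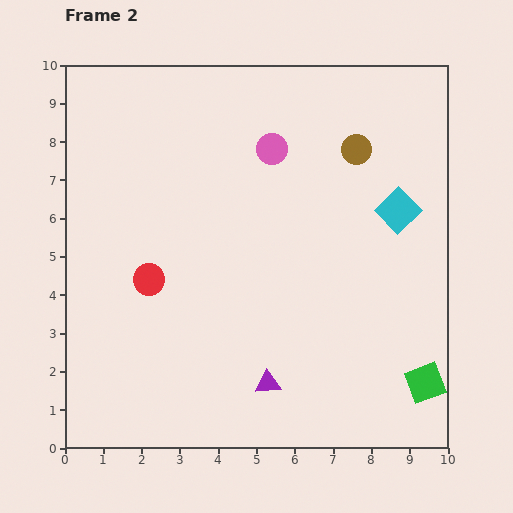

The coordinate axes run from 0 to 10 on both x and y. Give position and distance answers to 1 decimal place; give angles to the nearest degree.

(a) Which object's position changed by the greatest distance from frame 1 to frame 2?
the brown circle

(moved 3.4; next 1.9)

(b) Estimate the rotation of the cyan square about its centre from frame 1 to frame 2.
35° clockwise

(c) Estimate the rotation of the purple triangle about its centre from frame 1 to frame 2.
33° counter-clockwise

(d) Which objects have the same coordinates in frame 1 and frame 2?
the purple triangle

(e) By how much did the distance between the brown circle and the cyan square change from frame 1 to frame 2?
-2.9

Distance in frame 1: 4.8. Distance in frame 2: 1.9.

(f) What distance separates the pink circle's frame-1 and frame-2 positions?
0.5

The pink circle moved from (5.8, 7.5) to (5.4, 7.8), a distance of √(0.4² + 0.3²) ≈ 0.5.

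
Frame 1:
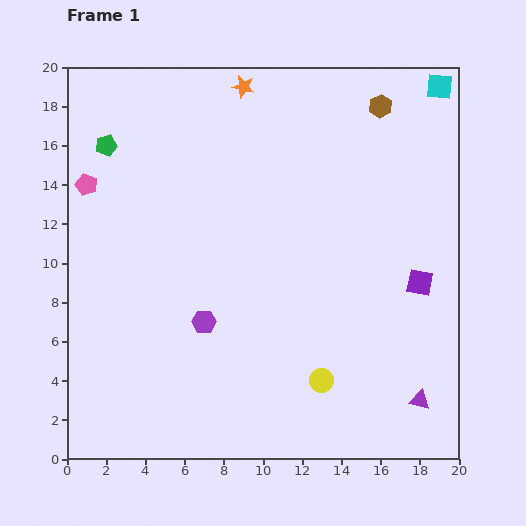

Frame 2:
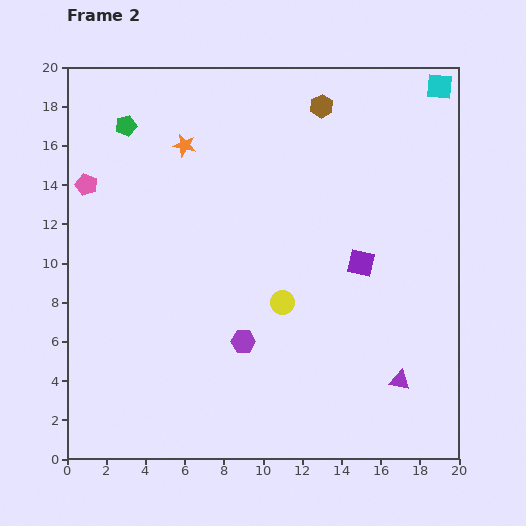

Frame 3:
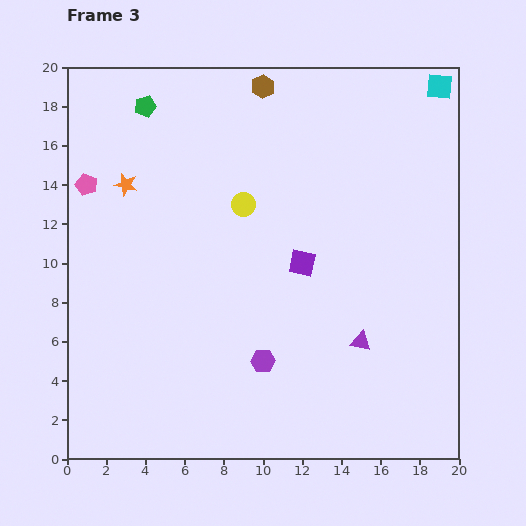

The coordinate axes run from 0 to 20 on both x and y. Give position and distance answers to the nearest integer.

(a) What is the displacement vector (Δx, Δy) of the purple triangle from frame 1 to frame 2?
(-1, 1)

The purple triangle was at (18, 3) in frame 1 and (17, 4) in frame 2.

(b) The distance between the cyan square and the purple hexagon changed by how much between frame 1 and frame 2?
-1

Distance in frame 1: 17. Distance in frame 2: 16.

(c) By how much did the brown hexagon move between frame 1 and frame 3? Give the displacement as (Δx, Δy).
(-6, 1)

The brown hexagon was at (16, 18) in frame 1 and (10, 19) in frame 3.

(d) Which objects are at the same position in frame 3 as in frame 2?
the pink pentagon, the cyan square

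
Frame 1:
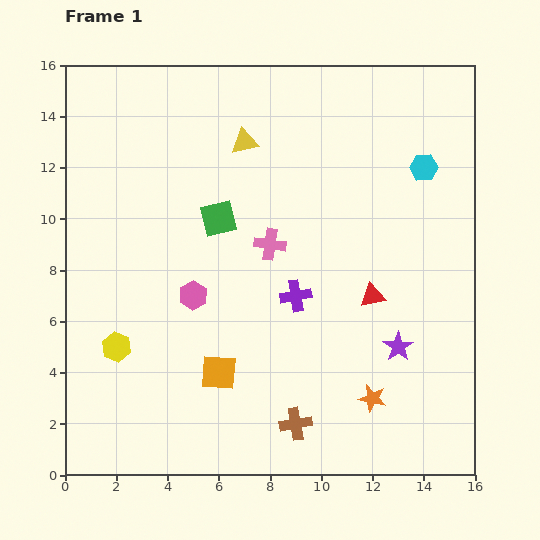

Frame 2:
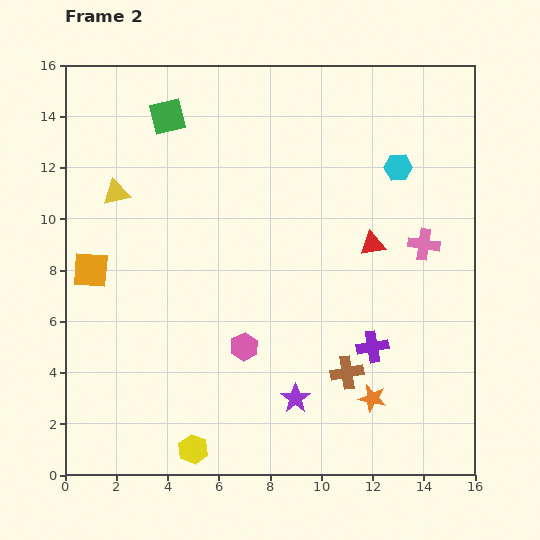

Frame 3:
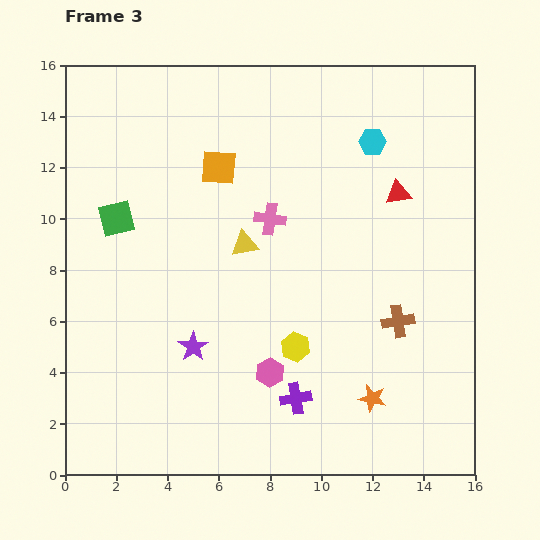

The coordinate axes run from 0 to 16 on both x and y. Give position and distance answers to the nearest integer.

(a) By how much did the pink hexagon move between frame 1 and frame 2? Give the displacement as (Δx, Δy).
(2, -2)

The pink hexagon was at (5, 7) in frame 1 and (7, 5) in frame 2.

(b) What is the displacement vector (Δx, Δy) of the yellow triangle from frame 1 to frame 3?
(0, -4)

The yellow triangle was at (7, 13) in frame 1 and (7, 9) in frame 3.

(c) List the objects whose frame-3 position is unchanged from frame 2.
the orange star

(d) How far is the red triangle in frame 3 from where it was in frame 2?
2

The red triangle moved from (12, 9) to (13, 11), a distance of √(1² + 2²) ≈ 2.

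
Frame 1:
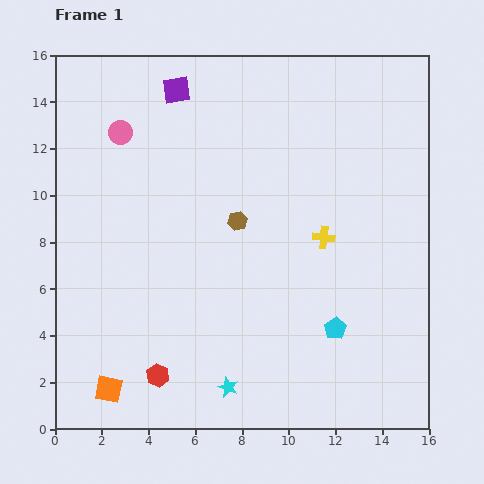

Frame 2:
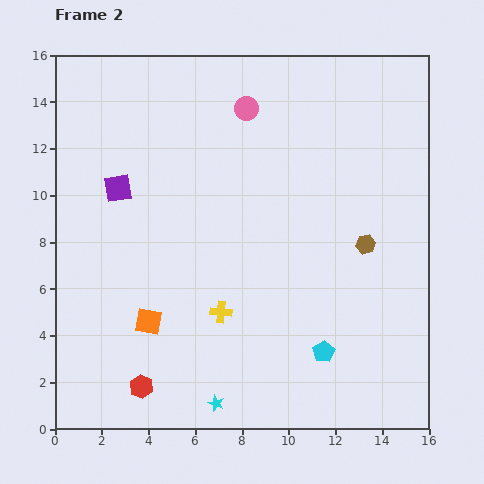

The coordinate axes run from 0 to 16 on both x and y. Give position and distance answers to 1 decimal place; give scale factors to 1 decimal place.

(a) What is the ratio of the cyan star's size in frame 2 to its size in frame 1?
0.8×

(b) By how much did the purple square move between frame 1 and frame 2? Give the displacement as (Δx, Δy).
(-2.5, -4.2)

The purple square was at (5.2, 14.5) in frame 1 and (2.7, 10.3) in frame 2.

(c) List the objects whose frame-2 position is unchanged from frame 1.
none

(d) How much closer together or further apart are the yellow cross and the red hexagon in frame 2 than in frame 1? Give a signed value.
-4.5

Distance in frame 1: 9.2. Distance in frame 2: 4.7.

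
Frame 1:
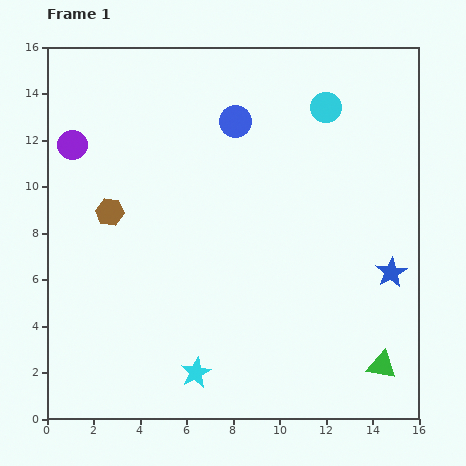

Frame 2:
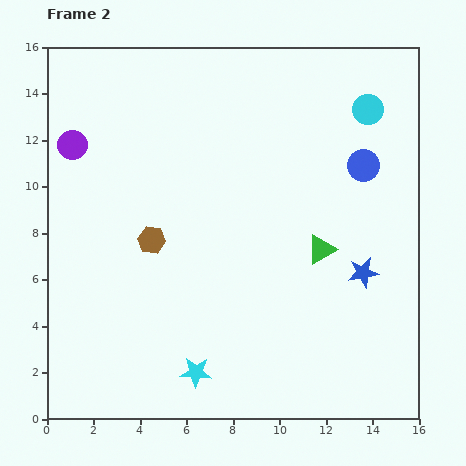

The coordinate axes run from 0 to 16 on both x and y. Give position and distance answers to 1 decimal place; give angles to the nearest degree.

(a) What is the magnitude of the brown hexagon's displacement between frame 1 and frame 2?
2.2

The brown hexagon moved from (2.7, 8.9) to (4.5, 7.7), a distance of √(1.8² + 1.2²) ≈ 2.2.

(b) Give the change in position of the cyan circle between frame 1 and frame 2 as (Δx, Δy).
(1.8, -0.1)

The cyan circle was at (12.0, 13.4) in frame 1 and (13.8, 13.3) in frame 2.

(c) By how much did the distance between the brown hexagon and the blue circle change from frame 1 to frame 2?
+2.9

Distance in frame 1: 6.7. Distance in frame 2: 9.6.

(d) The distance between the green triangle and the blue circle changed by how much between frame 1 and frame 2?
-8.2

Distance in frame 1: 12.2. Distance in frame 2: 4.0.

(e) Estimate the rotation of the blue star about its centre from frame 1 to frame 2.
20° clockwise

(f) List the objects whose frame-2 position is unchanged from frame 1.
the cyan star, the purple circle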